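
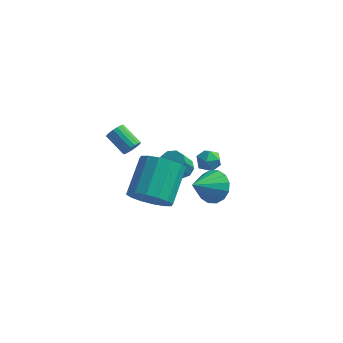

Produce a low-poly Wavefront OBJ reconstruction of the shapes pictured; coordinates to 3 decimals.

v -0.006 -2.813 2.092
v 0.185 -3.001 2.515
v -0.804 -2.575 3.15
v -0.994 -2.387 2.728
v 0.27 -2.795 2.509
v -0.719 -2.369 3.145
v 0.3 -2.593 2.421
v -0.688 -2.167 3.057
v 0.27 -2.434 2.268
v -0.719 -2.009 2.903
v 0.185 -2.351 2.08
v -0.804 -1.925 2.715
v 0.063 -2.359 1.894
v -0.926 -1.933 2.53
v -0.074 -2.457 1.748
v -1.062 -2.031 2.384
v -0.196 -2.625 1.67
v -1.185 -2.199 2.305
v -0.281 -2.831 1.675
v -1.27 -2.405 2.311
v -0.312 -3.033 1.763
v -1.3 -2.607 2.399
v -0.281 -3.191 1.917
v -1.27 -2.766 2.552
v -0.196 -3.275 2.105
v -1.185 -2.849 2.74
v -0.074 -3.267 2.29
v -1.063 -2.841 2.926
v 0.062 -3.169 2.436
v -0.926 -2.743 3.072
v 3.059 0.222 0.229
v 3.282 -0.114 -0.31
v 2.238 -0.486 0.33
v 2.461 -0.822 -0.209
v 2.815 -0.831 0.364
v 3.322 -0.393 0.301
v 2.198 -0.207 -0.281
v 2.705 0.231 -0.344
v 2.75 -0.379 -0.625
v 3.131 -0.765 -0.226
v 2.389 0.165 0.246
v 2.77 -0.221 0.645
v 0.471 2.348 -3.337
v 0.907 2.71 -3.02
v 0.826 1.675 -1.725
v 0.389 1.312 -2.043
v 0.496 2.854 -2.931
v 0.415 1.819 -1.636
v 0.073 2.761 -3.032
v -0.008 1.726 -1.737
v -0.164 2.475 -3.276
v -0.245 1.439 -1.981
v -0.104 2.129 -3.549
v -0.185 1.094 -2.254
v 0.225 1.885 -3.723
v 0.143 0.85 -2.428
v 0.669 1.858 -3.716
v 0.587 0.823 -2.421
v 1.02 2.06 -3.533
v 0.938 1.025 -2.238
v 1.114 2.396 -3.258
v 1.032 1.361 -1.963
v 3.287 -1.152 -1.036
v 3.671 -1.788 -1.597
v 2.673 -2.328 -0.124
v 4.004 -1.701 -1.26
v 4.145 -1.467 -0.864
v 4.057 -1.149 -0.514
v 3.762 -0.832 -0.303
v 3.34 -0.6 -0.289
v 2.904 -0.517 -0.476
v 2.571 -0.604 -0.812
v 2.429 -0.837 -1.208
v 2.518 -1.155 -1.559
v 2.813 -1.473 -1.769
v 3.234 -1.704 -1.783
v 1.34 -4.216 0.021
v 1.813 -3.653 -0.784
v 1.813 -1.941 0.415
v 1.34 -2.504 1.219
v 1.259 -3.593 -0.87
v 1.259 -1.881 0.329
v 0.726 -3.699 -0.717
v 0.726 -1.987 0.482
v 0.358 -3.945 -0.367
v 0.358 -2.233 0.832
v 0.253 -4.263 0.087
v 0.253 -2.551 1.286
v 0.439 -4.568 0.523
v 0.439 -2.856 1.722
v 0.867 -4.779 0.825
v 0.867 -3.067 2.024
v 1.421 -4.839 0.911
v 1.421 -3.127 2.11
v 1.954 -4.733 0.758
v 1.954 -3.021 1.957
v 2.322 -4.487 0.408
v 2.322 -2.775 1.607
v 2.427 -4.169 -0.046
v 2.427 -2.457 1.153
v 2.241 -3.864 -0.482
v 2.241 -2.152 0.717
f 2 1 5
f 2 5 3
f 3 5 6
f 3 6 4
f 5 1 7
f 5 7 6
f 6 7 8
f 6 8 4
f 7 1 9
f 7 9 8
f 8 9 10
f 8 10 4
f 9 1 11
f 9 11 10
f 10 11 12
f 10 12 4
f 11 1 13
f 11 13 12
f 12 13 14
f 12 14 4
f 13 1 15
f 13 15 14
f 14 15 16
f 14 16 4
f 15 1 17
f 15 17 16
f 16 17 18
f 16 18 4
f 17 1 19
f 17 19 18
f 18 19 20
f 18 20 4
f 19 1 21
f 19 21 20
f 20 21 22
f 20 22 4
f 21 1 23
f 21 23 22
f 22 23 24
f 22 24 4
f 23 1 25
f 23 25 24
f 24 25 26
f 24 26 4
f 25 1 27
f 25 27 26
f 26 27 28
f 26 28 4
f 27 1 29
f 27 29 28
f 28 29 30
f 28 30 4
f 29 1 2
f 29 2 30
f 30 2 3
f 30 3 4
f 31 42 36
f 31 36 32
f 31 32 38
f 31 38 41
f 31 41 42
f 32 36 40
f 36 42 35
f 42 41 33
f 41 38 37
f 38 32 39
f 34 40 35
f 34 35 33
f 34 33 37
f 34 37 39
f 34 39 40
f 35 40 36
f 33 35 42
f 37 33 41
f 39 37 38
f 40 39 32
f 44 43 47
f 44 47 45
f 45 47 48
f 45 48 46
f 47 43 49
f 47 49 48
f 48 49 50
f 48 50 46
f 49 43 51
f 49 51 50
f 50 51 52
f 50 52 46
f 51 43 53
f 51 53 52
f 52 53 54
f 52 54 46
f 53 43 55
f 53 55 54
f 54 55 56
f 54 56 46
f 55 43 57
f 55 57 56
f 56 57 58
f 56 58 46
f 57 43 59
f 57 59 58
f 58 59 60
f 58 60 46
f 59 43 61
f 59 61 60
f 60 61 62
f 60 62 46
f 61 43 44
f 61 44 62
f 62 44 45
f 62 45 46
f 64 63 66
f 64 66 65
f 66 63 67
f 66 67 65
f 67 63 68
f 67 68 65
f 68 63 69
f 68 69 65
f 69 63 70
f 69 70 65
f 70 63 71
f 70 71 65
f 71 63 72
f 71 72 65
f 72 63 73
f 72 73 65
f 73 63 74
f 73 74 65
f 74 63 75
f 74 75 65
f 75 63 76
f 75 76 65
f 76 63 64
f 76 64 65
f 78 77 81
f 78 81 79
f 79 81 82
f 79 82 80
f 81 77 83
f 81 83 82
f 82 83 84
f 82 84 80
f 83 77 85
f 83 85 84
f 84 85 86
f 84 86 80
f 85 77 87
f 85 87 86
f 86 87 88
f 86 88 80
f 87 77 89
f 87 89 88
f 88 89 90
f 88 90 80
f 89 77 91
f 89 91 90
f 90 91 92
f 90 92 80
f 91 77 93
f 91 93 92
f 92 93 94
f 92 94 80
f 93 77 95
f 93 95 94
f 94 95 96
f 94 96 80
f 95 77 97
f 95 97 96
f 96 97 98
f 96 98 80
f 97 77 99
f 97 99 98
f 98 99 100
f 98 100 80
f 99 77 101
f 99 101 100
f 100 101 102
f 100 102 80
f 101 77 78
f 101 78 102
f 102 78 79
f 102 79 80



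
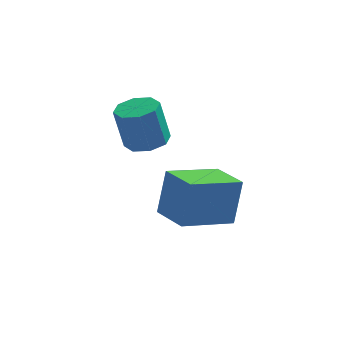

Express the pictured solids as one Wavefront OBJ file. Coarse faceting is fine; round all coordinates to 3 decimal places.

v 1.56 -2.501 0.314
v 1.763 -2.025 1.583
v 0.886 -1.575 0.075
v 1.089 -1.099 1.343
v 2.871 -1.681 -0.203
v 3.074 -1.205 1.065
v 2.197 -0.755 -0.443
v 2.4 -0.279 0.826
v 0.455 1.151 0.774
v 1.077 1.289 0.902
v 0.787 1.408 2.175
v 0.165 1.269 2.046
v 0.808 1.696 0.803
v 0.518 1.814 2.075
v 0.332 1.783 0.687
v 0.043 1.902 1.959
v -0.072 1.5 0.622
v -0.361 1.619 1.894
v -0.167 1.012 0.645
v -0.457 1.131 1.918
v 0.102 0.606 0.745
v -0.188 0.724 2.017
v 0.577 0.518 0.861
v 0.288 0.637 2.133
v 0.981 0.801 0.926
v 0.692 0.92 2.198
f 2 4 1
f 5 2 1
f 1 4 3
f 3 5 1
f 2 8 4
f 6 2 5
f 6 8 2
f 4 8 3
f 7 5 3
f 3 8 7
f 7 6 5
f 8 6 7
f 10 9 13
f 10 13 11
f 11 13 14
f 11 14 12
f 13 9 15
f 13 15 14
f 14 15 16
f 14 16 12
f 15 9 17
f 15 17 16
f 16 17 18
f 16 18 12
f 17 9 19
f 17 19 18
f 18 19 20
f 18 20 12
f 19 9 21
f 19 21 20
f 20 21 22
f 20 22 12
f 21 9 23
f 21 23 22
f 22 23 24
f 22 24 12
f 23 9 25
f 23 25 24
f 24 25 26
f 24 26 12
f 25 9 10
f 25 10 26
f 26 10 11
f 26 11 12



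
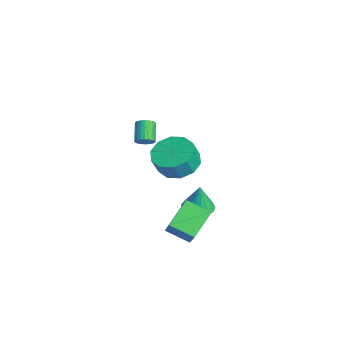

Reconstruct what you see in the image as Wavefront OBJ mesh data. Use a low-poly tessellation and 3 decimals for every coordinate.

v 2.963 -0.578 3.394
v 3.979 -0.188 3.335
v 4.194 -0.593 4.346
v 3.177 -0.982 4.406
v 3.589 0.288 3.608
v 3.804 -0.116 4.619
v 2.96 0.434 3.8
v 3.175 0.029 4.811
v 2.332 0.193 3.837
v 2.547 -0.211 4.848
v 1.945 -0.342 3.705
v 2.159 -0.746 4.716
v 1.946 -0.967 3.454
v 2.161 -1.372 4.465
v 2.336 -1.444 3.181
v 2.551 -1.848 4.192
v 2.965 -1.589 2.989
v 3.18 -1.994 4
v 3.593 -1.349 2.952
v 3.808 -1.753 3.963
v 3.981 -0.814 3.084
v 4.195 -1.218 4.095
v 3.932 -0.336 -1.777
v 3.179 -1.346 -1.239
v 3.035 0.792 -0.912
v 2.282 -0.219 -0.375
v 5.038 -0.461 -0.465
v 4.285 -1.472 0.072
v 4.141 0.666 0.399
v 3.388 -0.344 0.937
v -1.803 -0.879 1.561
v -1.507 -0.975 1.978
v -2.422 -0.677 2.696
v -2.717 -0.581 2.279
v -1.468 -0.778 1.946
v -2.383 -0.481 2.664
v -1.48 -0.597 1.856
v -2.395 -0.3 2.573
v -1.541 -0.458 1.721
v -2.456 -0.161 2.438
v -1.642 -0.384 1.561
v -2.557 -0.087 2.279
v -1.767 -0.385 1.402
v -2.682 -0.088 2.119
v -1.898 -0.461 1.267
v -2.813 -0.164 1.984
v -2.014 -0.601 1.176
v -2.929 -0.303 1.894
v -2.098 -0.783 1.144
v -3.013 -0.485 1.862
v -2.137 -0.979 1.176
v -3.052 -0.682 1.894
v -2.125 -1.16 1.267
v -3.04 -0.863 1.984
v -2.064 -1.299 1.402
v -2.979 -1.002 2.119
v -1.963 -1.373 1.561
v -2.878 -1.076 2.279
v -1.838 -1.372 1.721
v -2.753 -1.075 2.438
v -1.707 -1.296 1.856
v -2.622 -0.999 2.573
v -1.591 -1.157 1.946
v -2.506 -0.859 2.664
v 1.239 0.929 -1.528
v 2.025 1.22 -1.582
v 1.321 0.991 0.008
v 1.799 1.552 -1.583
v 1.445 1.742 -1.572
v 1.044 1.746 -1.551
v 0.687 1.562 -1.524
v 0.457 1.234 -1.499
v 0.406 0.836 -1.48
v 0.545 0.459 -1.472
v 0.844 0.19 -1.478
v 1.233 0.09 -1.494
v 1.624 0.183 -1.519
v 1.926 0.446 -1.546
v 2.071 0.821 -1.568
f 2 1 5
f 2 5 3
f 3 5 6
f 3 6 4
f 5 1 7
f 5 7 6
f 6 7 8
f 6 8 4
f 7 1 9
f 7 9 8
f 8 9 10
f 8 10 4
f 9 1 11
f 9 11 10
f 10 11 12
f 10 12 4
f 11 1 13
f 11 13 12
f 12 13 14
f 12 14 4
f 13 1 15
f 13 15 14
f 14 15 16
f 14 16 4
f 15 1 17
f 15 17 16
f 16 17 18
f 16 18 4
f 17 1 19
f 17 19 18
f 18 19 20
f 18 20 4
f 19 1 21
f 19 21 20
f 20 21 22
f 20 22 4
f 21 1 2
f 21 2 22
f 22 2 3
f 22 3 4
f 24 26 23
f 27 24 23
f 23 26 25
f 25 27 23
f 24 30 26
f 28 24 27
f 28 30 24
f 26 30 25
f 29 27 25
f 25 30 29
f 29 28 27
f 30 28 29
f 32 31 35
f 32 35 33
f 33 35 36
f 33 36 34
f 35 31 37
f 35 37 36
f 36 37 38
f 36 38 34
f 37 31 39
f 37 39 38
f 38 39 40
f 38 40 34
f 39 31 41
f 39 41 40
f 40 41 42
f 40 42 34
f 41 31 43
f 41 43 42
f 42 43 44
f 42 44 34
f 43 31 45
f 43 45 44
f 44 45 46
f 44 46 34
f 45 31 47
f 45 47 46
f 46 47 48
f 46 48 34
f 47 31 49
f 47 49 48
f 48 49 50
f 48 50 34
f 49 31 51
f 49 51 50
f 50 51 52
f 50 52 34
f 51 31 53
f 51 53 52
f 52 53 54
f 52 54 34
f 53 31 55
f 53 55 54
f 54 55 56
f 54 56 34
f 55 31 57
f 55 57 56
f 56 57 58
f 56 58 34
f 57 31 59
f 57 59 58
f 58 59 60
f 58 60 34
f 59 31 61
f 59 61 60
f 60 61 62
f 60 62 34
f 61 31 63
f 61 63 62
f 62 63 64
f 62 64 34
f 63 31 32
f 63 32 64
f 64 32 33
f 64 33 34
f 66 65 68
f 66 68 67
f 68 65 69
f 68 69 67
f 69 65 70
f 69 70 67
f 70 65 71
f 70 71 67
f 71 65 72
f 71 72 67
f 72 65 73
f 72 73 67
f 73 65 74
f 73 74 67
f 74 65 75
f 74 75 67
f 75 65 76
f 75 76 67
f 76 65 77
f 76 77 67
f 77 65 78
f 77 78 67
f 78 65 79
f 78 79 67
f 79 65 66
f 79 66 67



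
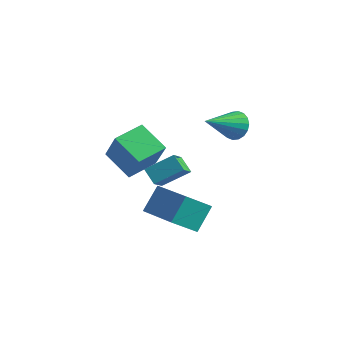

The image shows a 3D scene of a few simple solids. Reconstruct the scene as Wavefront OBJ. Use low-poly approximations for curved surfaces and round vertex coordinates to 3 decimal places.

v 0.777 1.04 -3.42
v 0.234 0.044 -2.501
v 0.81 1.959 -2.404
v 0.267 0.962 -1.486
v 2.633 0.458 -2.954
v 2.09 -0.539 -2.036
v 2.666 1.376 -1.939
v 2.123 0.38 -1.02
v -0.496 1.716 -2.117
v -1.159 1.916 -1.59
v -0.829 2.673 -2.899
v -1.492 2.873 -2.372
v 0.352 2.607 -1.388
v -0.311 2.807 -0.861
v 0.019 3.564 -2.17
v -0.644 3.764 -1.643
v 2.99 2.453 2.379
v 3.603 2.167 2.163
v 2.59 0.947 3.241
v 3.681 2.302 2.438
v 3.623 2.468 2.7
v 3.439 2.631 2.899
v 3.167 2.758 2.995
v 2.859 2.825 2.969
v 2.577 2.818 2.827
v 2.377 2.739 2.595
v 2.298 2.603 2.321
v 2.357 2.437 2.058
v 2.54 2.275 1.859
v 2.813 2.147 1.763
v 3.121 2.08 1.789
v 3.403 2.087 1.932
v 0.54 -1.206 0.329
v -0.738 -1.063 1.081
v 0.806 0.144 0.525
v -0.472 0.287 1.277
v 1.332 -1.567 1.743
v 0.054 -1.424 2.495
v 1.598 -0.217 1.939
v 0.32 -0.074 2.691
f 2 4 1
f 5 2 1
f 1 4 3
f 3 5 1
f 2 8 4
f 6 2 5
f 6 8 2
f 4 8 3
f 7 5 3
f 3 8 7
f 7 6 5
f 8 6 7
f 10 12 9
f 13 10 9
f 9 12 11
f 11 13 9
f 10 16 12
f 14 10 13
f 14 16 10
f 12 16 11
f 15 13 11
f 11 16 15
f 15 14 13
f 16 14 15
f 18 17 20
f 18 20 19
f 20 17 21
f 20 21 19
f 21 17 22
f 21 22 19
f 22 17 23
f 22 23 19
f 23 17 24
f 23 24 19
f 24 17 25
f 24 25 19
f 25 17 26
f 25 26 19
f 26 17 27
f 26 27 19
f 27 17 28
f 27 28 19
f 28 17 29
f 28 29 19
f 29 17 30
f 29 30 19
f 30 17 31
f 30 31 19
f 31 17 32
f 31 32 19
f 32 17 18
f 32 18 19
f 34 36 33
f 37 34 33
f 33 36 35
f 35 37 33
f 34 40 36
f 38 34 37
f 38 40 34
f 36 40 35
f 39 37 35
f 35 40 39
f 39 38 37
f 40 38 39



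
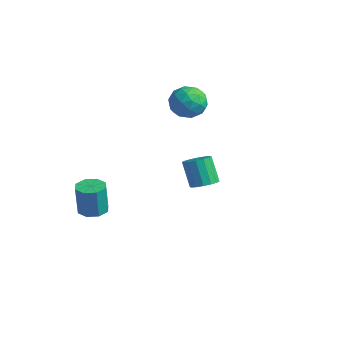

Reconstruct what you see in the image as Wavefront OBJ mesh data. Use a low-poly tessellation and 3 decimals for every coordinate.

v -2.375 -3.586 -3.828
v -1.65 -3.163 -3.794
v -1.661 -3.29 -1.959
v -2.385 -3.714 -1.992
v -2.163 -2.775 -3.77
v -2.173 -2.903 -1.935
v -2.8 -2.863 -3.78
v -2.81 -2.991 -1.944
v -3.188 -3.374 -3.818
v -3.198 -3.502 -1.982
v -3.099 -4.01 -3.861
v -3.11 -4.137 -2.026
v -2.587 -4.397 -3.885
v -2.597 -4.525 -2.05
v -1.95 -4.309 -3.876
v -1.96 -4.437 -2.04
v -1.562 -3.798 -3.838
v -1.572 -3.926 -2.002
v 3.829 -1.201 0.293
v 4.452 -0.929 0.612
v 3.693 -0.827 2.005
v 3.071 -1.099 1.687
v 4.259 -0.617 0.484
v 3.5 -0.515 1.878
v 3.952 -0.462 0.306
v 3.193 -0.359 1.699
v 3.612 -0.504 0.123
v 2.853 -0.401 1.517
v 3.33 -0.733 -0.013
v 2.571 -0.631 1.38
v 3.182 -1.088 -0.068
v 2.423 -0.985 1.326
v 3.207 -1.473 -0.025
v 2.448 -1.371 1.368
v 3.4 -1.785 0.102
v 2.641 -1.683 1.496
v 3.707 -1.941 0.281
v 2.948 -1.838 1.674
v 4.047 -1.899 0.463
v 3.288 -1.796 1.857
v 4.329 -1.669 0.6
v 3.57 -1.567 1.993
v 4.477 -1.315 0.654
v 3.718 -1.212 2.048
v -2.433 3.658 2.489
v -1.862 3.449 1.542
v -3.778 2.571 1.918
v -3.207 2.362 0.971
v -2.831 1.964 1.954
v -2 2.635 2.307
v -3.64 3.385 1.153
v -2.809 4.056 1.506
v -2.608 3.281 0.717
v -2.108 2.402 1.211
v -3.532 3.618 2.249
v -3.032 2.739 2.743
v -2.03 3.649 2.066
v -3.61 2.371 1.394
v -3.389 2.137 1.972
v -3.054 2.014 1.415
v -2.111 3.17 2.515
v -1.775 3.048 1.959
v -2.345 2.175 2.201
v -3.865 2.972 1.501
v -3.529 2.85 0.945
v -2.586 4.006 2.045
v -2.251 3.883 1.488
v -3.295 3.845 1.259
v -2.132 3.427 1.024
v -2.923 2.788 0.688
v -3.177 3.389 0.795
v -2.689 3.784 1.003
v -1.839 2.911 1.315
v -2.629 2.272 0.979
v -2.408 2.038 1.557
v -1.92 2.432 1.764
v -2.277 2.812 0.83
v -3.011 3.748 2.481
v -3.801 3.109 2.145
v -3.72 3.588 1.696
v -3.232 3.982 1.903
v -2.717 3.232 2.772
v -3.508 2.593 2.436
v -2.951 2.236 2.457
v -2.463 2.631 2.665
v -3.363 3.208 2.63
f 2 1 5
f 2 5 3
f 3 5 6
f 3 6 4
f 5 1 7
f 5 7 6
f 6 7 8
f 6 8 4
f 7 1 9
f 7 9 8
f 8 9 10
f 8 10 4
f 9 1 11
f 9 11 10
f 10 11 12
f 10 12 4
f 11 1 13
f 11 13 12
f 12 13 14
f 12 14 4
f 13 1 15
f 13 15 14
f 14 15 16
f 14 16 4
f 15 1 17
f 15 17 16
f 16 17 18
f 16 18 4
f 17 1 2
f 17 2 18
f 18 2 3
f 18 3 4
f 20 19 23
f 20 23 21
f 21 23 24
f 21 24 22
f 23 19 25
f 23 25 24
f 24 25 26
f 24 26 22
f 25 19 27
f 25 27 26
f 26 27 28
f 26 28 22
f 27 19 29
f 27 29 28
f 28 29 30
f 28 30 22
f 29 19 31
f 29 31 30
f 30 31 32
f 30 32 22
f 31 19 33
f 31 33 32
f 32 33 34
f 32 34 22
f 33 19 35
f 33 35 34
f 34 35 36
f 34 36 22
f 35 19 37
f 35 37 36
f 36 37 38
f 36 38 22
f 37 19 39
f 37 39 38
f 38 39 40
f 38 40 22
f 39 19 41
f 39 41 40
f 40 41 42
f 40 42 22
f 41 19 43
f 41 43 42
f 42 43 44
f 42 44 22
f 43 19 20
f 43 20 44
f 44 20 21
f 44 21 22
f 45 82 61
f 82 56 85
f 61 85 50
f 82 85 61
f 45 61 57
f 61 50 62
f 57 62 46
f 61 62 57
f 45 57 66
f 57 46 67
f 66 67 52
f 57 67 66
f 45 66 78
f 66 52 81
f 78 81 55
f 66 81 78
f 45 78 82
f 78 55 86
f 82 86 56
f 78 86 82
f 46 62 73
f 62 50 76
f 73 76 54
f 62 76 73
f 50 85 63
f 85 56 84
f 63 84 49
f 85 84 63
f 56 86 83
f 86 55 79
f 83 79 47
f 86 79 83
f 55 81 80
f 81 52 68
f 80 68 51
f 81 68 80
f 52 67 72
f 67 46 69
f 72 69 53
f 67 69 72
f 48 74 60
f 74 54 75
f 60 75 49
f 74 75 60
f 48 60 58
f 60 49 59
f 58 59 47
f 60 59 58
f 48 58 65
f 58 47 64
f 65 64 51
f 58 64 65
f 48 65 70
f 65 51 71
f 70 71 53
f 65 71 70
f 48 70 74
f 70 53 77
f 74 77 54
f 70 77 74
f 49 75 63
f 75 54 76
f 63 76 50
f 75 76 63
f 47 59 83
f 59 49 84
f 83 84 56
f 59 84 83
f 51 64 80
f 64 47 79
f 80 79 55
f 64 79 80
f 53 71 72
f 71 51 68
f 72 68 52
f 71 68 72
f 54 77 73
f 77 53 69
f 73 69 46
f 77 69 73



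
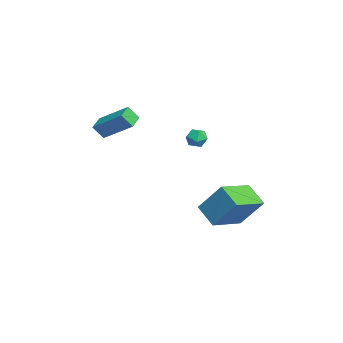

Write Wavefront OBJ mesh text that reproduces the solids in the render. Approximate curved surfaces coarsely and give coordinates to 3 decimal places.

v 3.106 2.065 -2.659
v 3.747 3.241 -0.951
v 1.626 3.6 -3.161
v 2.267 4.775 -1.453
v 4.153 2.785 -3.547
v 4.794 3.96 -1.839
v 2.673 4.319 -4.049
v 3.314 5.495 -2.341
v -4.108 -2.461 0.46
v -4.09 -3.072 1.277
v -3.182 -0.871 1.629
v -3.164 -1.482 2.445
v -3.076 -2.838 0.155
v -3.058 -3.449 0.971
v -2.15 -1.248 1.323
v -2.132 -1.859 2.14
v -2.181 2.49 -0.26
v -1.792 2.217 0.26
v -3.128 2.283 0.34
v -2.739 2.01 0.86
v -2.712 2.701 0.727
v -2.127 2.829 0.356
v -2.793 1.671 0.244
v -2.208 1.799 -0.127
v -2.17 1.71 0.571
v -2.12 2.347 0.869
v -2.8 2.153 -0.269
v -2.75 2.79 0.029
f 2 4 1
f 5 2 1
f 1 4 3
f 3 5 1
f 2 8 4
f 6 2 5
f 6 8 2
f 4 8 3
f 7 5 3
f 3 8 7
f 7 6 5
f 8 6 7
f 10 12 9
f 13 10 9
f 9 12 11
f 11 13 9
f 10 16 12
f 14 10 13
f 14 16 10
f 12 16 11
f 15 13 11
f 11 16 15
f 15 14 13
f 16 14 15
f 17 28 22
f 17 22 18
f 17 18 24
f 17 24 27
f 17 27 28
f 18 22 26
f 22 28 21
f 28 27 19
f 27 24 23
f 24 18 25
f 20 26 21
f 20 21 19
f 20 19 23
f 20 23 25
f 20 25 26
f 21 26 22
f 19 21 28
f 23 19 27
f 25 23 24
f 26 25 18



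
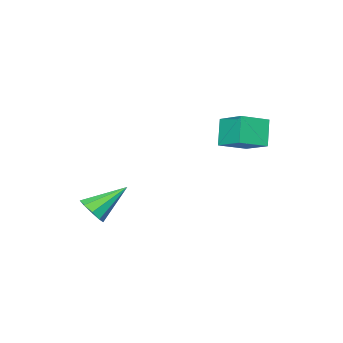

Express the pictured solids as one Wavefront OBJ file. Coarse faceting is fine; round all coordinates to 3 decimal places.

v 2.25 -4.144 -3.218
v 2.676 -3.634 -2.94
v 0.87 -3.576 -2.142
v 2.441 -3.459 -3.335
v 2.116 -3.604 -3.675
v 1.854 -4.001 -3.802
v 1.777 -4.465 -3.655
v 1.922 -4.779 -3.304
v 2.221 -4.795 -2.912
v 2.533 -4.506 -2.664
v 2.713 -4.048 -2.675
v -2.663 -1.999 1.052
v -2.52 -0.685 1.718
v -3.875 -1.631 0.586
v -3.732 -0.317 1.252
v -2.088 -1.503 -0.052
v -1.945 -0.189 0.614
v -3.3 -1.135 -0.518
v -3.157 0.179 0.148
f 2 1 4
f 2 4 3
f 4 1 5
f 4 5 3
f 5 1 6
f 5 6 3
f 6 1 7
f 6 7 3
f 7 1 8
f 7 8 3
f 8 1 9
f 8 9 3
f 9 1 10
f 9 10 3
f 10 1 11
f 10 11 3
f 11 1 2
f 11 2 3
f 13 15 12
f 16 13 12
f 12 15 14
f 14 16 12
f 13 19 15
f 17 13 16
f 17 19 13
f 15 19 14
f 18 16 14
f 14 19 18
f 18 17 16
f 19 17 18



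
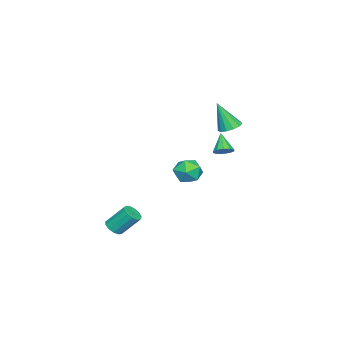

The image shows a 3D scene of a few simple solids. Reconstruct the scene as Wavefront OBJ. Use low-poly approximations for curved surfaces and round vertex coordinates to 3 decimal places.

v -2.687 0.751 0.186
v -2.284 0.919 0.568
v -3.393 0.289 1.134
v -2.516 1.189 0.526
v -2.814 1.291 0.354
v -3.063 1.188 0.118
v -3.168 0.917 -0.092
v -3.089 0.583 -0.196
v -2.857 0.313 -0.155
v -2.56 0.211 0.017
v -2.311 0.315 0.253
v -2.205 0.585 0.464
v -3.904 0.598 1.448
v -3.372 1.019 1.577
v -3.756 -0.098 3.112
v -3.692 1.211 1.686
v -4.079 1.208 1.719
v -4.411 1.012 1.666
v -4.581 0.685 1.544
v -4.537 0.33 1.391
v -4.291 0.06 1.257
v -3.922 -0.039 1.183
v -3.548 0.065 1.193
v -3.286 0.338 1.284
v -3.22 0.693 1.427
v 3.441 -2.622 -3.196
v 3.965 -2.403 -3.254
v 3.702 -1.479 -2.142
v 3.179 -1.698 -2.084
v 3.772 -2.229 -3.444
v 3.509 -1.306 -2.331
v 3.475 -2.18 -3.555
v 3.212 -1.256 -2.442
v 3.167 -2.271 -3.552
v 2.904 -1.347 -2.439
v 2.946 -2.474 -3.436
v 2.683 -1.55 -2.324
v 2.883 -2.723 -3.244
v 2.62 -1.799 -2.132
v 2.996 -2.94 -3.037
v 2.734 -2.017 -1.924
v 3.252 -3.057 -2.88
v 2.989 -2.133 -1.768
v 3.567 -3.035 -2.824
v 3.304 -2.111 -1.711
v 3.843 -2.882 -2.886
v 3.58 -1.958 -1.773
v 3.991 -2.646 -3.046
v 3.728 -1.723 -1.934
v -2.626 -0.545 -1.184
v -1.888 -1.025 -1.39
v -3.452 -1.495 -1.93
v -2.714 -1.975 -2.136
v -3.015 -1.952 -1.284
v -2.504 -1.365 -0.823
v -2.836 -1.155 -2.497
v -2.325 -0.568 -2.036
v -2.017 -1.402 -2.202
v -2.129 -1.895 -1.452
v -3.211 -0.625 -1.868
v -3.323 -1.118 -1.118
f 2 1 4
f 2 4 3
f 4 1 5
f 4 5 3
f 5 1 6
f 5 6 3
f 6 1 7
f 6 7 3
f 7 1 8
f 7 8 3
f 8 1 9
f 8 9 3
f 9 1 10
f 9 10 3
f 10 1 11
f 10 11 3
f 11 1 12
f 11 12 3
f 12 1 2
f 12 2 3
f 14 13 16
f 14 16 15
f 16 13 17
f 16 17 15
f 17 13 18
f 17 18 15
f 18 13 19
f 18 19 15
f 19 13 20
f 19 20 15
f 20 13 21
f 20 21 15
f 21 13 22
f 21 22 15
f 22 13 23
f 22 23 15
f 23 13 24
f 23 24 15
f 24 13 25
f 24 25 15
f 25 13 14
f 25 14 15
f 27 26 30
f 27 30 28
f 28 30 31
f 28 31 29
f 30 26 32
f 30 32 31
f 31 32 33
f 31 33 29
f 32 26 34
f 32 34 33
f 33 34 35
f 33 35 29
f 34 26 36
f 34 36 35
f 35 36 37
f 35 37 29
f 36 26 38
f 36 38 37
f 37 38 39
f 37 39 29
f 38 26 40
f 38 40 39
f 39 40 41
f 39 41 29
f 40 26 42
f 40 42 41
f 41 42 43
f 41 43 29
f 42 26 44
f 42 44 43
f 43 44 45
f 43 45 29
f 44 26 46
f 44 46 45
f 45 46 47
f 45 47 29
f 46 26 48
f 46 48 47
f 47 48 49
f 47 49 29
f 48 26 27
f 48 27 49
f 49 27 28
f 49 28 29
f 50 61 55
f 50 55 51
f 50 51 57
f 50 57 60
f 50 60 61
f 51 55 59
f 55 61 54
f 61 60 52
f 60 57 56
f 57 51 58
f 53 59 54
f 53 54 52
f 53 52 56
f 53 56 58
f 53 58 59
f 54 59 55
f 52 54 61
f 56 52 60
f 58 56 57
f 59 58 51



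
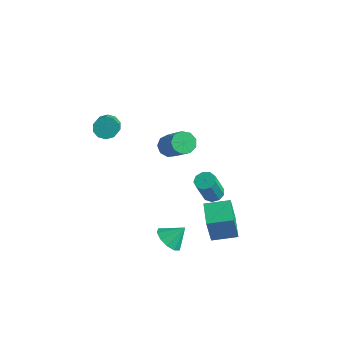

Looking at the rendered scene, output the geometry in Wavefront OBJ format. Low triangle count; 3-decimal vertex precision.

v 1.629 -2.245 -2.908
v 2.38 -2.224 -3.366
v 2.131 -1.535 -2.052
v 2.071 -1.808 -3.53
v 1.593 -1.558 -3.457
v 1.129 -1.571 -3.173
v 0.856 -1.842 -2.789
v 0.878 -2.266 -2.449
v 1.187 -2.683 -2.285
v 1.665 -2.932 -2.359
v 2.129 -2.919 -2.642
v 2.402 -2.648 -3.027
v -4.153 -0.876 2.284
v -3.724 -0.335 2.49
v -3.118 -1.064 3.142
v -3.547 -1.604 2.936
v -4.063 -0.359 2.778
v -3.457 -1.088 3.429
v -4.436 -0.581 2.877
v -3.83 -1.309 3.529
v -4.701 -0.915 2.75
v -4.095 -1.643 3.401
v -4.756 -1.234 2.445
v -4.151 -1.962 3.096
v -4.582 -1.416 2.078
v -3.976 -2.145 2.73
v -4.243 -1.392 1.791
v -3.637 -2.121 2.442
v -3.87 -1.171 1.691
v -3.264 -1.899 2.343
v -3.605 -0.837 1.819
v -2.999 -1.565 2.47
v -3.549 -0.518 2.124
v -2.944 -1.246 2.775
v -0.155 -0.247 2.601
v 0.135 -0.727 2.165
v 1.584 -1.213 3.663
v 1.295 -0.733 4.099
v 0.347 -0.295 2.101
v 1.796 -0.781 3.598
v 0.324 0.16 2.27
v 1.773 -0.326 3.768
v 0.077 0.424 2.595
v 1.526 -0.062 4.092
v -0.278 0.374 2.922
v 1.171 -0.112 4.42
v -0.575 0.034 3.099
v 0.874 -0.452 4.597
v -0.676 -0.438 3.044
v 0.773 -0.924 4.541
v -0.533 -0.821 2.781
v 0.917 -1.307 4.278
v -0.212 -0.935 2.434
v 1.237 -1.421 3.932
v 0 3.07 -3.713
v 0.302 3.587 -3.487
v 0.342 2.827 -1.801
v 0.04 2.31 -2.027
v -0.131 3.64 -3.453
v -0.091 2.88 -1.767
v -0.503 3.426 -3.54
v -0.463 2.666 -1.854
v -0.639 3.046 -3.709
v -0.6 2.285 -2.023
v -0.477 2.677 -3.879
v -0.437 1.916 -2.193
v -0.091 2.492 -3.972
v -0.051 1.731 -2.286
v 0.338 2.578 -3.943
v 0.377 1.817 -2.257
v 0.608 2.894 -3.807
v 0.648 2.133 -2.121
v 0.594 3.292 -3.627
v 0.634 2.532 -1.941
v 3.135 -0.583 -3.189
v 3.207 -1.072 -1.323
v 2.042 0.399 -2.889
v 2.114 -0.09 -1.023
v 4.126 0.45 -2.957
v 4.198 -0.039 -1.091
v 3.033 1.432 -2.657
v 3.105 0.943 -0.791
f 2 1 4
f 2 4 3
f 4 1 5
f 4 5 3
f 5 1 6
f 5 6 3
f 6 1 7
f 6 7 3
f 7 1 8
f 7 8 3
f 8 1 9
f 8 9 3
f 9 1 10
f 9 10 3
f 10 1 11
f 10 11 3
f 11 1 12
f 11 12 3
f 12 1 2
f 12 2 3
f 14 13 17
f 14 17 15
f 15 17 18
f 15 18 16
f 17 13 19
f 17 19 18
f 18 19 20
f 18 20 16
f 19 13 21
f 19 21 20
f 20 21 22
f 20 22 16
f 21 13 23
f 21 23 22
f 22 23 24
f 22 24 16
f 23 13 25
f 23 25 24
f 24 25 26
f 24 26 16
f 25 13 27
f 25 27 26
f 26 27 28
f 26 28 16
f 27 13 29
f 27 29 28
f 28 29 30
f 28 30 16
f 29 13 31
f 29 31 30
f 30 31 32
f 30 32 16
f 31 13 33
f 31 33 32
f 32 33 34
f 32 34 16
f 33 13 14
f 33 14 34
f 34 14 15
f 34 15 16
f 36 35 39
f 36 39 37
f 37 39 40
f 37 40 38
f 39 35 41
f 39 41 40
f 40 41 42
f 40 42 38
f 41 35 43
f 41 43 42
f 42 43 44
f 42 44 38
f 43 35 45
f 43 45 44
f 44 45 46
f 44 46 38
f 45 35 47
f 45 47 46
f 46 47 48
f 46 48 38
f 47 35 49
f 47 49 48
f 48 49 50
f 48 50 38
f 49 35 51
f 49 51 50
f 50 51 52
f 50 52 38
f 51 35 53
f 51 53 52
f 52 53 54
f 52 54 38
f 53 35 36
f 53 36 54
f 54 36 37
f 54 37 38
f 56 55 59
f 56 59 57
f 57 59 60
f 57 60 58
f 59 55 61
f 59 61 60
f 60 61 62
f 60 62 58
f 61 55 63
f 61 63 62
f 62 63 64
f 62 64 58
f 63 55 65
f 63 65 64
f 64 65 66
f 64 66 58
f 65 55 67
f 65 67 66
f 66 67 68
f 66 68 58
f 67 55 69
f 67 69 68
f 68 69 70
f 68 70 58
f 69 55 71
f 69 71 70
f 70 71 72
f 70 72 58
f 71 55 73
f 71 73 72
f 72 73 74
f 72 74 58
f 73 55 56
f 73 56 74
f 74 56 57
f 74 57 58
f 76 78 75
f 79 76 75
f 75 78 77
f 77 79 75
f 76 82 78
f 80 76 79
f 80 82 76
f 78 82 77
f 81 79 77
f 77 82 81
f 81 80 79
f 82 80 81



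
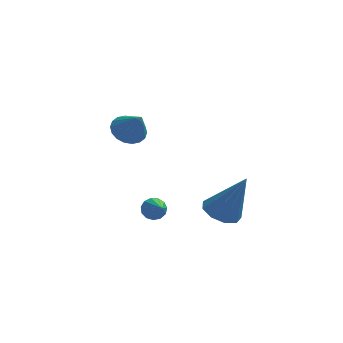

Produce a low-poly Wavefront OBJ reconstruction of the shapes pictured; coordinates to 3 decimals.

v -0.364 -1.837 -0.138
v 0.189 -2.352 -0.454
v 0.544 -2.023 1.758
v 0.375 -1.825 -0.491
v 0.215 -1.302 -0.363
v -0.216 -1.03 -0.129
v -0.717 -1.135 0.1
v -1.053 -1.569 0.219
v -1.067 -2.127 0.171
v -0.752 -2.55 -0.022
v -0.256 -2.639 -0.268
v -2.899 -1.127 -0.494
v -2.518 -0.839 -0.29
v -2.561 -1.993 0.094
v -2.748 -0.808 -0.112
v -3.027 -0.879 -0.055
v -3.265 -1.028 -0.138
v -3.387 -1.209 -0.333
v -3.355 -1.364 -0.58
v -3.177 -1.443 -0.799
v -2.912 -1.422 -0.922
v -2.643 -1.308 -0.908
v -2.455 -1.136 -0.763
v -2.408 -0.961 -0.533
v -4.014 3.108 1.435
v -3.571 3.727 1.604
v -3.466 2.412 2.545
v -3.861 3.788 1.785
v -4.181 3.713 1.897
v -4.468 3.519 1.917
v -4.665 3.244 1.842
v -4.734 2.941 1.686
v -4.659 2.672 1.48
v -4.457 2.488 1.265
v -4.167 2.428 1.084
v -3.847 2.502 0.973
v -3.56 2.696 0.953
v -3.362 2.972 1.028
v -3.294 3.274 1.184
v -3.369 3.544 1.39
f 2 1 4
f 2 4 3
f 4 1 5
f 4 5 3
f 5 1 6
f 5 6 3
f 6 1 7
f 6 7 3
f 7 1 8
f 7 8 3
f 8 1 9
f 8 9 3
f 9 1 10
f 9 10 3
f 10 1 11
f 10 11 3
f 11 1 2
f 11 2 3
f 13 12 15
f 13 15 14
f 15 12 16
f 15 16 14
f 16 12 17
f 16 17 14
f 17 12 18
f 17 18 14
f 18 12 19
f 18 19 14
f 19 12 20
f 19 20 14
f 20 12 21
f 20 21 14
f 21 12 22
f 21 22 14
f 22 12 23
f 22 23 14
f 23 12 24
f 23 24 14
f 24 12 13
f 24 13 14
f 26 25 28
f 26 28 27
f 28 25 29
f 28 29 27
f 29 25 30
f 29 30 27
f 30 25 31
f 30 31 27
f 31 25 32
f 31 32 27
f 32 25 33
f 32 33 27
f 33 25 34
f 33 34 27
f 34 25 35
f 34 35 27
f 35 25 36
f 35 36 27
f 36 25 37
f 36 37 27
f 37 25 38
f 37 38 27
f 38 25 39
f 38 39 27
f 39 25 40
f 39 40 27
f 40 25 26
f 40 26 27



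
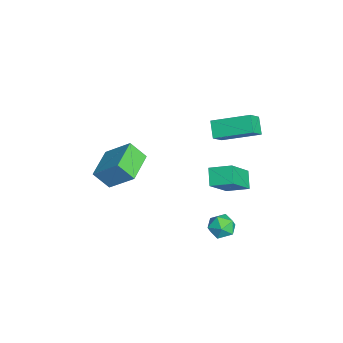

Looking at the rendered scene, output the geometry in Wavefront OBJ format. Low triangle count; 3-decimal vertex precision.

v -0.893 -4.582 2.57
v -0.287 -3.45 3.714
v -0.684 -3.843 1.728
v -0.078 -2.711 2.872
v 0.658 -5.229 2.388
v 1.264 -4.097 3.532
v 0.867 -4.49 1.546
v 1.473 -3.358 2.69
v -3.384 1.371 -3.197
v -4.233 1.383 -2.562
v -3.056 2.48 -2.778
v -3.904 2.492 -2.144
v -2.216 0.428 -1.616
v -3.064 0.44 -0.982
v -1.887 1.537 -1.198
v -2.736 1.549 -0.563
v 0.315 1.437 -2.286
v 0.663 1.27 -1.622
v 0.417 0.25 -2.638
v 0.765 0.083 -1.974
v 0.02 0.27 -1.981
v -0.043 1.003 -1.763
v 1.123 0.517 -2.497
v 1.06 1.25 -2.279
v 1.162 0.701 -1.753
v 0.481 0.548 -1.434
v 0.599 0.972 -2.826
v -0.082 0.819 -2.507
v -2.221 0.842 3.254
v -1.568 0.364 3.999
v -1.741 2.658 3.998
v -1.088 2.18 4.743
v -1.452 0.9 2.617
v -0.799 0.422 3.362
v -0.972 2.716 3.361
v -0.319 2.238 4.106
f 2 4 1
f 5 2 1
f 1 4 3
f 3 5 1
f 2 8 4
f 6 2 5
f 6 8 2
f 4 8 3
f 7 5 3
f 3 8 7
f 7 6 5
f 8 6 7
f 10 12 9
f 13 10 9
f 9 12 11
f 11 13 9
f 10 16 12
f 14 10 13
f 14 16 10
f 12 16 11
f 15 13 11
f 11 16 15
f 15 14 13
f 16 14 15
f 17 28 22
f 17 22 18
f 17 18 24
f 17 24 27
f 17 27 28
f 18 22 26
f 22 28 21
f 28 27 19
f 27 24 23
f 24 18 25
f 20 26 21
f 20 21 19
f 20 19 23
f 20 23 25
f 20 25 26
f 21 26 22
f 19 21 28
f 23 19 27
f 25 23 24
f 26 25 18
f 30 32 29
f 33 30 29
f 29 32 31
f 31 33 29
f 30 36 32
f 34 30 33
f 34 36 30
f 32 36 31
f 35 33 31
f 31 36 35
f 35 34 33
f 36 34 35



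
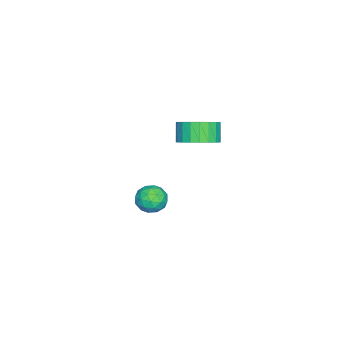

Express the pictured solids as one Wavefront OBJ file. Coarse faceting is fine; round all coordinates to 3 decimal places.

v 2.914 2.007 2.291
v 3.748 1.503 2.732
v 3.101 1.27 3.69
v 2.266 1.773 3.249
v 3.807 1.921 2.873
v 3.16 1.687 3.832
v 3.711 2.353 2.914
v 3.064 2.12 3.873
v 3.478 2.726 2.847
v 2.83 2.493 3.805
v 3.147 2.974 2.684
v 2.499 2.741 3.642
v 2.775 3.055 2.453
v 2.128 2.822 3.411
v 2.428 2.955 2.193
v 1.78 2.722 3.152
v 2.164 2.691 1.951
v 1.517 2.457 2.909
v 2.03 2.308 1.767
v 1.383 2.075 2.726
v 2.049 1.873 1.674
v 1.402 1.64 2.633
v 2.218 1.462 1.688
v 1.57 1.228 2.646
v 2.506 1.144 1.806
v 1.859 0.911 2.764
v 2.866 0.976 2.007
v 2.218 0.743 2.966
v 3.233 0.986 2.258
v 2.586 0.753 3.216
v 3.545 1.172 2.514
v 2.898 0.939 3.473
v 1.97 -0.065 -2.978
v 2.671 -0.373 -3.439
v 1.189 -1.207 -3.401
v 1.89 -1.515 -3.862
v 1.91 -1.51 -2.969
v 2.393 -0.805 -2.707
v 1.467 -0.775 -4.133
v 1.95 -0.07 -3.871
v 2.36 -0.812 -4.153
v 2.634 -1.266 -3.433
v 1.226 -0.314 -3.407
v 1.5 -0.768 -2.687
v 2.389 -0.119 -3.171
v 1.471 -1.461 -3.669
v 1.483 -1.458 -3.144
v 1.895 -1.639 -3.415
v 2.225 -0.373 -2.741
v 2.637 -0.554 -3.012
v 2.19 -1.222 -2.736
v 1.223 -1.026 -3.828
v 1.635 -1.207 -4.099
v 1.965 0.059 -3.425
v 2.377 -0.122 -3.696
v 1.67 -0.358 -4.104
v 2.618 -0.558 -3.862
v 2.16 -1.229 -4.111
v 1.911 -0.794 -4.27
v 2.194 -0.38 -4.116
v 2.779 -0.825 -3.439
v 2.32 -1.496 -3.688
v 2.332 -1.493 -3.163
v 2.616 -1.079 -3.009
v 2.597 -1.083 -3.858
v 1.54 -0.084 -3.152
v 1.081 -0.755 -3.401
v 1.244 -0.501 -3.831
v 1.528 -0.087 -3.677
v 1.7 -0.351 -2.729
v 1.242 -1.022 -2.978
v 1.666 -1.2 -2.724
v 1.949 -0.786 -2.57
v 1.263 -0.497 -2.982
f 2 1 5
f 2 5 3
f 3 5 6
f 3 6 4
f 5 1 7
f 5 7 6
f 6 7 8
f 6 8 4
f 7 1 9
f 7 9 8
f 8 9 10
f 8 10 4
f 9 1 11
f 9 11 10
f 10 11 12
f 10 12 4
f 11 1 13
f 11 13 12
f 12 13 14
f 12 14 4
f 13 1 15
f 13 15 14
f 14 15 16
f 14 16 4
f 15 1 17
f 15 17 16
f 16 17 18
f 16 18 4
f 17 1 19
f 17 19 18
f 18 19 20
f 18 20 4
f 19 1 21
f 19 21 20
f 20 21 22
f 20 22 4
f 21 1 23
f 21 23 22
f 22 23 24
f 22 24 4
f 23 1 25
f 23 25 24
f 24 25 26
f 24 26 4
f 25 1 27
f 25 27 26
f 26 27 28
f 26 28 4
f 27 1 29
f 27 29 28
f 28 29 30
f 28 30 4
f 29 1 31
f 29 31 30
f 30 31 32
f 30 32 4
f 31 1 2
f 31 2 32
f 32 2 3
f 32 3 4
f 33 70 49
f 70 44 73
f 49 73 38
f 70 73 49
f 33 49 45
f 49 38 50
f 45 50 34
f 49 50 45
f 33 45 54
f 45 34 55
f 54 55 40
f 45 55 54
f 33 54 66
f 54 40 69
f 66 69 43
f 54 69 66
f 33 66 70
f 66 43 74
f 70 74 44
f 66 74 70
f 34 50 61
f 50 38 64
f 61 64 42
f 50 64 61
f 38 73 51
f 73 44 72
f 51 72 37
f 73 72 51
f 44 74 71
f 74 43 67
f 71 67 35
f 74 67 71
f 43 69 68
f 69 40 56
f 68 56 39
f 69 56 68
f 40 55 60
f 55 34 57
f 60 57 41
f 55 57 60
f 36 62 48
f 62 42 63
f 48 63 37
f 62 63 48
f 36 48 46
f 48 37 47
f 46 47 35
f 48 47 46
f 36 46 53
f 46 35 52
f 53 52 39
f 46 52 53
f 36 53 58
f 53 39 59
f 58 59 41
f 53 59 58
f 36 58 62
f 58 41 65
f 62 65 42
f 58 65 62
f 37 63 51
f 63 42 64
f 51 64 38
f 63 64 51
f 35 47 71
f 47 37 72
f 71 72 44
f 47 72 71
f 39 52 68
f 52 35 67
f 68 67 43
f 52 67 68
f 41 59 60
f 59 39 56
f 60 56 40
f 59 56 60
f 42 65 61
f 65 41 57
f 61 57 34
f 65 57 61



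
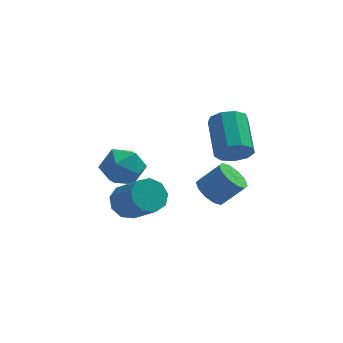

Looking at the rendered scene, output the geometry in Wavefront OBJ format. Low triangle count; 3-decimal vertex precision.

v -3.563 2.89 -3.817
v -2.567 2.764 -4.49
v -3.193 1.176 -2.95
v -2.197 1.05 -3.623
v -2.243 1.9 -2.765
v -2.471 2.96 -3.301
v -3.289 0.98 -4.139
v -3.517 2.04 -4.675
v -2.397 1.584 -4.69
v -1.751 2.152 -3.841
v -4.009 1.788 -3.599
v -3.363 2.356 -2.75
v -2.676 -2.63 -2.915
v -1.863 -2.24 -3.142
v -0.931 -3.439 -1.872
v -1.744 -3.83 -1.645
v -2.126 -1.927 -2.654
v -1.194 -3.127 -1.384
v -2.646 -1.944 -2.288
v -1.714 -3.143 -1.018
v -3.18 -2.281 -2.216
v -2.248 -3.481 -0.946
v -3.478 -2.782 -2.47
v -2.546 -3.982 -1.2
v -3.401 -3.212 -2.933
v -2.469 -4.412 -1.663
v -2.985 -3.37 -3.387
v -2.053 -4.569 -2.117
v -2.424 -3.181 -3.62
v -1.492 -4.381 -2.351
v -1.981 -2.735 -3.524
v -1.049 -3.934 -2.254
v 2.113 -0.968 -0.942
v 2.731 -0.595 -1.528
v 2.546 1.321 -0.504
v 1.927 0.948 0.082
v 2.142 -0.527 -1.761
v 1.957 1.388 -0.737
v 1.54 -0.666 -1.61
v 1.355 1.25 -0.586
v 1.206 -0.946 -1.147
v 1.021 0.97 -0.123
v 1.296 -1.236 -0.588
v 1.111 0.68 0.436
v 1.768 -1.401 -0.194
v 1.583 0.515 0.829
v 2.401 -1.363 -0.151
v 2.216 0.553 0.873
v 2.9 -1.14 -0.478
v 2.715 0.776 0.546
v 3.03 -0.837 -1.022
v 2.845 1.079 0.002
v 1.018 -1.302 -3.308
v 1.646 -1.41 -3.915
v 2.69 -1.386 -2.839
v 2.062 -1.278 -2.232
v 1.566 -0.876 -3.849
v 2.61 -0.852 -2.773
v 1.276 -0.505 -3.577
v 2.321 -0.481 -2.5
v 0.888 -0.438 -3.202
v 1.932 -0.414 -2.125
v 0.549 -0.702 -2.867
v 1.594 -0.677 -1.791
v 0.39 -1.194 -2.701
v 1.434 -1.17 -1.625
v 0.47 -1.728 -2.767
v 1.514 -1.704 -1.691
v 0.759 -2.099 -3.04
v 1.804 -2.075 -1.963
v 1.148 -2.166 -3.415
v 2.192 -2.142 -2.338
v 1.486 -1.903 -3.749
v 2.531 -1.878 -2.673
f 1 12 6
f 1 6 2
f 1 2 8
f 1 8 11
f 1 11 12
f 2 6 10
f 6 12 5
f 12 11 3
f 11 8 7
f 8 2 9
f 4 10 5
f 4 5 3
f 4 3 7
f 4 7 9
f 4 9 10
f 5 10 6
f 3 5 12
f 7 3 11
f 9 7 8
f 10 9 2
f 14 13 17
f 14 17 15
f 15 17 18
f 15 18 16
f 17 13 19
f 17 19 18
f 18 19 20
f 18 20 16
f 19 13 21
f 19 21 20
f 20 21 22
f 20 22 16
f 21 13 23
f 21 23 22
f 22 23 24
f 22 24 16
f 23 13 25
f 23 25 24
f 24 25 26
f 24 26 16
f 25 13 27
f 25 27 26
f 26 27 28
f 26 28 16
f 27 13 29
f 27 29 28
f 28 29 30
f 28 30 16
f 29 13 31
f 29 31 30
f 30 31 32
f 30 32 16
f 31 13 14
f 31 14 32
f 32 14 15
f 32 15 16
f 34 33 37
f 34 37 35
f 35 37 38
f 35 38 36
f 37 33 39
f 37 39 38
f 38 39 40
f 38 40 36
f 39 33 41
f 39 41 40
f 40 41 42
f 40 42 36
f 41 33 43
f 41 43 42
f 42 43 44
f 42 44 36
f 43 33 45
f 43 45 44
f 44 45 46
f 44 46 36
f 45 33 47
f 45 47 46
f 46 47 48
f 46 48 36
f 47 33 49
f 47 49 48
f 48 49 50
f 48 50 36
f 49 33 51
f 49 51 50
f 50 51 52
f 50 52 36
f 51 33 34
f 51 34 52
f 52 34 35
f 52 35 36
f 54 53 57
f 54 57 55
f 55 57 58
f 55 58 56
f 57 53 59
f 57 59 58
f 58 59 60
f 58 60 56
f 59 53 61
f 59 61 60
f 60 61 62
f 60 62 56
f 61 53 63
f 61 63 62
f 62 63 64
f 62 64 56
f 63 53 65
f 63 65 64
f 64 65 66
f 64 66 56
f 65 53 67
f 65 67 66
f 66 67 68
f 66 68 56
f 67 53 69
f 67 69 68
f 68 69 70
f 68 70 56
f 69 53 71
f 69 71 70
f 70 71 72
f 70 72 56
f 71 53 73
f 71 73 72
f 72 73 74
f 72 74 56
f 73 53 54
f 73 54 74
f 74 54 55
f 74 55 56



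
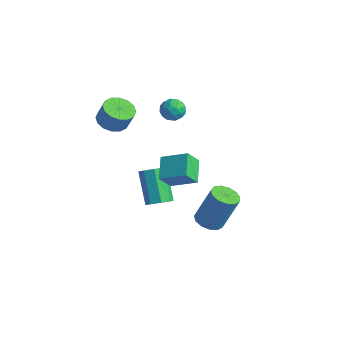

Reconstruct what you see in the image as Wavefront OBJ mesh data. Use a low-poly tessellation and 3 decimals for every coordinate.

v -2.607 -3.408 2.997
v -1.814 -3.536 2.69
v -1.379 -3.4 3.756
v -2.173 -3.272 4.063
v -1.88 -3.097 2.66
v -1.445 -2.96 3.727
v -2.14 -2.741 2.721
v -1.705 -2.604 3.787
v -2.526 -2.564 2.855
v -2.091 -2.427 3.922
v -2.933 -2.613 3.028
v -2.498 -2.476 4.094
v -3.254 -2.875 3.192
v -2.819 -2.739 4.258
v -3.401 -3.28 3.304
v -2.966 -3.144 4.37
v -3.335 -3.72 3.333
v -2.9 -3.583 4.4
v -3.075 -4.076 3.273
v -2.64 -3.939 4.339
v -2.689 -4.253 3.138
v -2.254 -4.116 4.205
v -2.282 -4.204 2.966
v -1.847 -4.067 4.032
v -1.961 -3.941 2.802
v -1.526 -3.805 3.868
v -1.127 -1.623 -3.44
v -0.646 -1.895 -2.963
v -1.893 -1.33 -1.383
v -2.373 -1.057 -1.86
v -0.55 -1.357 -3.079
v -1.796 -0.792 -1.5
v -0.792 -0.975 -3.407
v -2.038 -0.41 -1.828
v -1.23 -0.972 -3.754
v -2.476 -0.406 -2.174
v -1.607 -1.35 -3.917
v -2.854 -0.785 -2.337
v -1.704 -1.888 -3.8
v -2.95 -1.323 -2.221
v -1.462 -2.27 -3.472
v -2.708 -1.705 -1.893
v -1.024 -2.274 -3.126
v -2.27 -1.708 -1.546
v 2.936 -1.845 -2.081
v 3.549 -2.327 -2.096
v 4.077 -1.718 -0.114
v 3.464 -1.235 -0.099
v 3.691 -1.942 -2.252
v 4.219 -1.332 -0.27
v 3.593 -1.526 -2.354
v 4.121 -0.916 -0.372
v 3.287 -1.211 -2.37
v 3.815 -0.601 -0.387
v 2.869 -1.097 -2.293
v 3.397 -0.488 -0.311
v 2.473 -1.221 -2.15
v 3.001 -0.611 -0.167
v 2.223 -1.543 -1.984
v 2.751 -0.933 -0.002
v 2.2 -1.961 -1.849
v 2.728 -1.351 0.133
v 2.411 -2.342 -1.788
v 2.939 -1.732 0.194
v 2.788 -2.565 -1.82
v 3.316 -1.955 0.162
v 3.212 -2.56 -1.935
v 3.74 -1.95 0.047
v 2.826 -4.885 2.634
v 1.961 -4.062 3.284
v 2.833 -4.18 1.751
v 1.968 -3.357 2.401
v 3.952 -4.163 3.219
v 3.087 -3.34 3.869
v 3.959 -3.458 2.336
v 3.094 -2.635 2.986
v -3.374 1.413 1.058
v -2.649 1.365 1.177
v -3.551 0.455 1.743
v -2.826 0.407 1.862
v -3.209 0.965 2.149
v -3.1 1.557 1.726
v -3.1 0.263 1.194
v -2.991 0.855 0.771
v -2.48 0.653 1.261
v -2.547 1.088 1.851
v -3.653 0.732 1.069
v -3.72 1.167 1.659
v -2.996 1.473 1.057
v -3.204 0.347 1.863
v -3.429 0.675 2.031
v -3.003 0.647 2.101
v -3.261 1.586 1.38
v -2.835 1.558 1.45
v -3.164 1.323 2.021
v -3.365 0.262 1.47
v -2.939 0.234 1.54
v -3.197 1.173 0.819
v -2.771 1.145 0.889
v -3.036 0.497 0.899
v -2.471 1.027 1.177
v -2.574 0.463 1.579
v -2.735 0.379 1.187
v -2.671 0.727 0.938
v -2.51 1.282 1.524
v -2.614 0.719 1.926
v -2.839 1.047 2.095
v -2.775 1.395 1.846
v -2.411 0.864 1.573
v -3.586 1.101 0.994
v -3.69 0.538 1.396
v -3.425 0.425 1.074
v -3.361 0.773 0.825
v -3.626 1.357 1.341
v -3.729 0.793 1.743
v -3.529 1.093 1.982
v -3.465 1.441 1.733
v -3.789 0.956 1.347
f 2 1 5
f 2 5 3
f 3 5 6
f 3 6 4
f 5 1 7
f 5 7 6
f 6 7 8
f 6 8 4
f 7 1 9
f 7 9 8
f 8 9 10
f 8 10 4
f 9 1 11
f 9 11 10
f 10 11 12
f 10 12 4
f 11 1 13
f 11 13 12
f 12 13 14
f 12 14 4
f 13 1 15
f 13 15 14
f 14 15 16
f 14 16 4
f 15 1 17
f 15 17 16
f 16 17 18
f 16 18 4
f 17 1 19
f 17 19 18
f 18 19 20
f 18 20 4
f 19 1 21
f 19 21 20
f 20 21 22
f 20 22 4
f 21 1 23
f 21 23 22
f 22 23 24
f 22 24 4
f 23 1 25
f 23 25 24
f 24 25 26
f 24 26 4
f 25 1 2
f 25 2 26
f 26 2 3
f 26 3 4
f 28 27 31
f 28 31 29
f 29 31 32
f 29 32 30
f 31 27 33
f 31 33 32
f 32 33 34
f 32 34 30
f 33 27 35
f 33 35 34
f 34 35 36
f 34 36 30
f 35 27 37
f 35 37 36
f 36 37 38
f 36 38 30
f 37 27 39
f 37 39 38
f 38 39 40
f 38 40 30
f 39 27 41
f 39 41 40
f 40 41 42
f 40 42 30
f 41 27 43
f 41 43 42
f 42 43 44
f 42 44 30
f 43 27 28
f 43 28 44
f 44 28 29
f 44 29 30
f 46 45 49
f 46 49 47
f 47 49 50
f 47 50 48
f 49 45 51
f 49 51 50
f 50 51 52
f 50 52 48
f 51 45 53
f 51 53 52
f 52 53 54
f 52 54 48
f 53 45 55
f 53 55 54
f 54 55 56
f 54 56 48
f 55 45 57
f 55 57 56
f 56 57 58
f 56 58 48
f 57 45 59
f 57 59 58
f 58 59 60
f 58 60 48
f 59 45 61
f 59 61 60
f 60 61 62
f 60 62 48
f 61 45 63
f 61 63 62
f 62 63 64
f 62 64 48
f 63 45 65
f 63 65 64
f 64 65 66
f 64 66 48
f 65 45 67
f 65 67 66
f 66 67 68
f 66 68 48
f 67 45 46
f 67 46 68
f 68 46 47
f 68 47 48
f 70 72 69
f 73 70 69
f 69 72 71
f 71 73 69
f 70 76 72
f 74 70 73
f 74 76 70
f 72 76 71
f 75 73 71
f 71 76 75
f 75 74 73
f 76 74 75
f 77 114 93
f 114 88 117
f 93 117 82
f 114 117 93
f 77 93 89
f 93 82 94
f 89 94 78
f 93 94 89
f 77 89 98
f 89 78 99
f 98 99 84
f 89 99 98
f 77 98 110
f 98 84 113
f 110 113 87
f 98 113 110
f 77 110 114
f 110 87 118
f 114 118 88
f 110 118 114
f 78 94 105
f 94 82 108
f 105 108 86
f 94 108 105
f 82 117 95
f 117 88 116
f 95 116 81
f 117 116 95
f 88 118 115
f 118 87 111
f 115 111 79
f 118 111 115
f 87 113 112
f 113 84 100
f 112 100 83
f 113 100 112
f 84 99 104
f 99 78 101
f 104 101 85
f 99 101 104
f 80 106 92
f 106 86 107
f 92 107 81
f 106 107 92
f 80 92 90
f 92 81 91
f 90 91 79
f 92 91 90
f 80 90 97
f 90 79 96
f 97 96 83
f 90 96 97
f 80 97 102
f 97 83 103
f 102 103 85
f 97 103 102
f 80 102 106
f 102 85 109
f 106 109 86
f 102 109 106
f 81 107 95
f 107 86 108
f 95 108 82
f 107 108 95
f 79 91 115
f 91 81 116
f 115 116 88
f 91 116 115
f 83 96 112
f 96 79 111
f 112 111 87
f 96 111 112
f 85 103 104
f 103 83 100
f 104 100 84
f 103 100 104
f 86 109 105
f 109 85 101
f 105 101 78
f 109 101 105



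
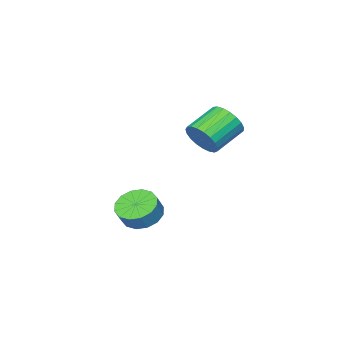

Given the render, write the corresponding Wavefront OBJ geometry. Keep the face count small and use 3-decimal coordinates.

v 0.574 -2.734 -2.923
v 1.391 -2.21 -3.441
v 1.884 -2.103 -2.554
v 1.066 -2.626 -2.037
v 1.026 -1.8 -3.288
v 1.519 -1.693 -2.402
v 0.541 -1.64 -3.037
v 1.034 -1.533 -2.151
v 0.064 -1.773 -2.756
v 0.557 -1.666 -1.87
v -0.276 -2.164 -2.52
v 0.216 -2.057 -1.633
v -0.389 -2.707 -2.391
v 0.104 -2.6 -1.505
v -0.244 -3.257 -2.406
v 0.249 -3.15 -1.519
v 0.121 -3.667 -2.558
v 0.614 -3.56 -1.672
v 0.606 -3.827 -2.809
v 1.099 -3.72 -1.923
v 1.083 -3.694 -3.09
v 1.576 -3.587 -2.204
v 1.424 -3.303 -3.327
v 1.916 -3.196 -2.44
v 1.536 -2.76 -3.455
v 2.029 -2.653 -2.569
v -0.793 -0.004 2.8
v -0.459 0.534 3.586
v -2.133 0.462 4.347
v -2.467 -0.076 3.56
v -0.591 0.835 3.325
v -2.265 0.762 4.085
v -0.758 0.991 2.972
v -2.432 0.918 3.733
v -0.931 0.975 2.59
v -2.605 0.902 3.351
v -1.08 0.789 2.244
v -2.754 0.717 3.004
v -1.18 0.467 1.994
v -2.854 0.394 2.755
v -1.212 0.063 1.883
v -2.886 -0.01 2.644
v -1.173 -0.352 1.931
v -2.846 -0.425 2.692
v -1.067 -0.707 2.129
v -2.741 -0.78 2.89
v -0.914 -0.941 2.443
v -2.588 -1.013 3.204
v -0.741 -1.012 2.819
v -2.414 -1.085 3.579
v -0.576 -0.909 3.191
v -2.25 -0.982 3.952
v -0.449 -0.649 3.496
v -2.123 -0.722 4.256
v -0.381 -0.278 3.68
v -2.055 -0.351 4.441
v -0.385 0.141 3.712
v -2.059 0.068 4.473
f 2 1 5
f 2 5 3
f 3 5 6
f 3 6 4
f 5 1 7
f 5 7 6
f 6 7 8
f 6 8 4
f 7 1 9
f 7 9 8
f 8 9 10
f 8 10 4
f 9 1 11
f 9 11 10
f 10 11 12
f 10 12 4
f 11 1 13
f 11 13 12
f 12 13 14
f 12 14 4
f 13 1 15
f 13 15 14
f 14 15 16
f 14 16 4
f 15 1 17
f 15 17 16
f 16 17 18
f 16 18 4
f 17 1 19
f 17 19 18
f 18 19 20
f 18 20 4
f 19 1 21
f 19 21 20
f 20 21 22
f 20 22 4
f 21 1 23
f 21 23 22
f 22 23 24
f 22 24 4
f 23 1 25
f 23 25 24
f 24 25 26
f 24 26 4
f 25 1 2
f 25 2 26
f 26 2 3
f 26 3 4
f 28 27 31
f 28 31 29
f 29 31 32
f 29 32 30
f 31 27 33
f 31 33 32
f 32 33 34
f 32 34 30
f 33 27 35
f 33 35 34
f 34 35 36
f 34 36 30
f 35 27 37
f 35 37 36
f 36 37 38
f 36 38 30
f 37 27 39
f 37 39 38
f 38 39 40
f 38 40 30
f 39 27 41
f 39 41 40
f 40 41 42
f 40 42 30
f 41 27 43
f 41 43 42
f 42 43 44
f 42 44 30
f 43 27 45
f 43 45 44
f 44 45 46
f 44 46 30
f 45 27 47
f 45 47 46
f 46 47 48
f 46 48 30
f 47 27 49
f 47 49 48
f 48 49 50
f 48 50 30
f 49 27 51
f 49 51 50
f 50 51 52
f 50 52 30
f 51 27 53
f 51 53 52
f 52 53 54
f 52 54 30
f 53 27 55
f 53 55 54
f 54 55 56
f 54 56 30
f 55 27 57
f 55 57 56
f 56 57 58
f 56 58 30
f 57 27 28
f 57 28 58
f 58 28 29
f 58 29 30



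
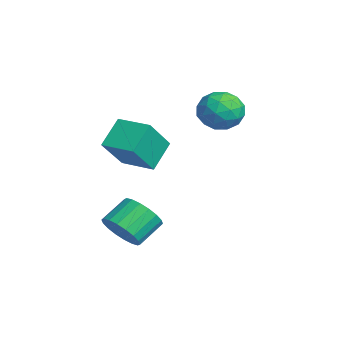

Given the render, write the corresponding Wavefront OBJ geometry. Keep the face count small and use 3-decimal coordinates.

v 1.126 -2.195 3.506
v 0.256 -1.302 4.617
v 0.174 -1.136 1.909
v -0.697 -0.243 3.02
v 2.357 -1.037 3.54
v 1.486 -0.144 4.651
v 1.404 0.022 1.943
v 0.534 0.915 3.054
v -2.934 4.767 4.131
v -1.893 4.268 4.411
v -3.147 3.512 2.689
v -2.106 3.013 2.969
v -3.037 2.896 3.699
v -2.905 3.671 4.59
v -2.135 4.109 2.51
v -2.003 4.884 3.401
v -1.399 3.861 3.409
v -1.956 3.112 4.144
v -3.084 4.668 2.956
v -3.641 3.919 3.691
v -2.394 4.627 4.397
v -2.646 3.153 2.703
v -3.192 3.084 3.132
v -2.58 2.79 3.296
v -2.989 4.277 4.502
v -2.377 3.983 4.667
v -3.05 3.177 4.249
v -2.663 3.797 2.433
v -2.051 3.503 2.598
v -2.46 4.99 3.804
v -1.848 4.696 3.968
v -1.99 4.603 2.851
v -1.492 4.095 3.973
v -1.618 3.358 3.126
v -1.635 4.001 2.856
v -1.558 4.457 3.38
v -1.82 3.654 4.405
v -1.945 2.917 3.558
v -2.492 2.848 3.987
v -2.415 3.304 4.51
v -1.53 3.415 3.816
v -3.095 4.863 3.542
v -3.22 4.126 2.695
v -2.625 4.476 2.59
v -2.548 4.932 3.113
v -3.422 4.422 3.974
v -3.548 3.685 3.127
v -3.482 3.323 3.72
v -3.405 3.779 4.244
v -3.51 4.365 3.284
v 2.53 -1.645 -1.137
v 3.168 -1.904 -0.319
v 2.549 -0.795 0.516
v 1.91 -0.535 -0.303
v 3.426 -1.582 -0.556
v 2.807 -0.472 0.278
v 3.506 -1.272 -0.909
v 2.887 -0.162 -0.074
v 3.393 -1.035 -1.306
v 2.774 0.074 -0.472
v 3.109 -0.92 -1.671
v 2.49 0.189 -0.836
v 2.71 -0.948 -1.929
v 2.091 0.161 -1.095
v 2.275 -1.114 -2.031
v 1.656 -0.005 -1.196
v 1.891 -1.385 -1.956
v 1.272 -0.276 -1.121
v 1.633 -1.708 -1.718
v 1.014 -0.598 -0.884
v 1.553 -2.018 -1.366
v 0.934 -0.908 -0.531
v 1.666 -2.254 -0.968
v 1.047 -1.145 -0.134
v 1.95 -2.369 -0.604
v 1.331 -1.26 0.231
v 2.349 -2.341 -0.345
v 1.73 -1.232 0.489
v 2.784 -2.175 -0.244
v 2.165 -1.066 0.591
f 2 4 1
f 5 2 1
f 1 4 3
f 3 5 1
f 2 8 4
f 6 2 5
f 6 8 2
f 4 8 3
f 7 5 3
f 3 8 7
f 7 6 5
f 8 6 7
f 9 46 25
f 46 20 49
f 25 49 14
f 46 49 25
f 9 25 21
f 25 14 26
f 21 26 10
f 25 26 21
f 9 21 30
f 21 10 31
f 30 31 16
f 21 31 30
f 9 30 42
f 30 16 45
f 42 45 19
f 30 45 42
f 9 42 46
f 42 19 50
f 46 50 20
f 42 50 46
f 10 26 37
f 26 14 40
f 37 40 18
f 26 40 37
f 14 49 27
f 49 20 48
f 27 48 13
f 49 48 27
f 20 50 47
f 50 19 43
f 47 43 11
f 50 43 47
f 19 45 44
f 45 16 32
f 44 32 15
f 45 32 44
f 16 31 36
f 31 10 33
f 36 33 17
f 31 33 36
f 12 38 24
f 38 18 39
f 24 39 13
f 38 39 24
f 12 24 22
f 24 13 23
f 22 23 11
f 24 23 22
f 12 22 29
f 22 11 28
f 29 28 15
f 22 28 29
f 12 29 34
f 29 15 35
f 34 35 17
f 29 35 34
f 12 34 38
f 34 17 41
f 38 41 18
f 34 41 38
f 13 39 27
f 39 18 40
f 27 40 14
f 39 40 27
f 11 23 47
f 23 13 48
f 47 48 20
f 23 48 47
f 15 28 44
f 28 11 43
f 44 43 19
f 28 43 44
f 17 35 36
f 35 15 32
f 36 32 16
f 35 32 36
f 18 41 37
f 41 17 33
f 37 33 10
f 41 33 37
f 52 51 55
f 52 55 53
f 53 55 56
f 53 56 54
f 55 51 57
f 55 57 56
f 56 57 58
f 56 58 54
f 57 51 59
f 57 59 58
f 58 59 60
f 58 60 54
f 59 51 61
f 59 61 60
f 60 61 62
f 60 62 54
f 61 51 63
f 61 63 62
f 62 63 64
f 62 64 54
f 63 51 65
f 63 65 64
f 64 65 66
f 64 66 54
f 65 51 67
f 65 67 66
f 66 67 68
f 66 68 54
f 67 51 69
f 67 69 68
f 68 69 70
f 68 70 54
f 69 51 71
f 69 71 70
f 70 71 72
f 70 72 54
f 71 51 73
f 71 73 72
f 72 73 74
f 72 74 54
f 73 51 75
f 73 75 74
f 74 75 76
f 74 76 54
f 75 51 77
f 75 77 76
f 76 77 78
f 76 78 54
f 77 51 79
f 77 79 78
f 78 79 80
f 78 80 54
f 79 51 52
f 79 52 80
f 80 52 53
f 80 53 54



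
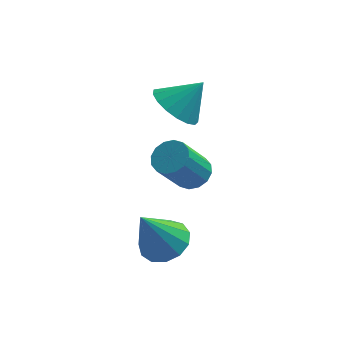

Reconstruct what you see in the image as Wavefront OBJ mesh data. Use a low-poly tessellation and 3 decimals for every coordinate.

v 1.763 3.263 -2.843
v 2.213 3.736 -2.38
v 1.407 2.929 -0.774
v 0.957 2.457 -1.237
v 1.865 3.951 -2.447
v 1.059 3.144 -0.84
v 1.49 3.981 -2.62
v 0.684 3.175 -1.013
v 1.188 3.819 -2.852
v 0.382 3.013 -1.246
v 1.04 3.509 -3.083
v 0.234 2.702 -1.476
v 1.086 3.132 -3.249
v 0.28 2.326 -1.642
v 1.313 2.791 -3.306
v 0.507 1.984 -1.7
v 1.661 2.576 -3.24
v 0.855 1.769 -1.633
v 2.036 2.545 -3.067
v 1.23 1.739 -1.46
v 2.338 2.707 -2.834
v 1.532 1.901 -1.228
v 2.486 3.018 -2.604
v 1.68 2.211 -0.997
v 2.44 3.394 -2.438
v 1.634 2.588 -0.831
v 1.109 3.224 1.035
v 1.568 3.985 0.388
v 2.111 3.596 2.185
v 1.185 4.247 0.637
v 0.785 4.273 0.978
v 0.458 4.06 1.332
v 0.281 3.655 1.617
v 0.293 3.151 1.77
v 0.493 2.664 1.754
v 0.833 2.305 1.573
v 1.237 2.157 1.269
v 1.611 2.253 0.912
v 1.87 2.572 0.583
v 1.955 3.04 0.357
v 1.846 3.55 0.287
v 0.999 -0.824 -3.175
v 1.611 -1.627 -3.168
v 0.201 -1.416 -1.245
v 1.899 -1.204 -2.919
v 1.901 -0.66 -2.752
v 1.616 -0.168 -2.719
v 1.136 0.115 -2.83
v 0.611 0.1 -3.052
v 0.21 -0.208 -3.312
v 0.059 -0.712 -3.529
v 0.207 -1.252 -3.633
v 0.605 -1.656 -3.592
v 1.129 -1.796 -3.419
f 2 1 5
f 2 5 3
f 3 5 6
f 3 6 4
f 5 1 7
f 5 7 6
f 6 7 8
f 6 8 4
f 7 1 9
f 7 9 8
f 8 9 10
f 8 10 4
f 9 1 11
f 9 11 10
f 10 11 12
f 10 12 4
f 11 1 13
f 11 13 12
f 12 13 14
f 12 14 4
f 13 1 15
f 13 15 14
f 14 15 16
f 14 16 4
f 15 1 17
f 15 17 16
f 16 17 18
f 16 18 4
f 17 1 19
f 17 19 18
f 18 19 20
f 18 20 4
f 19 1 21
f 19 21 20
f 20 21 22
f 20 22 4
f 21 1 23
f 21 23 22
f 22 23 24
f 22 24 4
f 23 1 25
f 23 25 24
f 24 25 26
f 24 26 4
f 25 1 2
f 25 2 26
f 26 2 3
f 26 3 4
f 28 27 30
f 28 30 29
f 30 27 31
f 30 31 29
f 31 27 32
f 31 32 29
f 32 27 33
f 32 33 29
f 33 27 34
f 33 34 29
f 34 27 35
f 34 35 29
f 35 27 36
f 35 36 29
f 36 27 37
f 36 37 29
f 37 27 38
f 37 38 29
f 38 27 39
f 38 39 29
f 39 27 40
f 39 40 29
f 40 27 41
f 40 41 29
f 41 27 28
f 41 28 29
f 43 42 45
f 43 45 44
f 45 42 46
f 45 46 44
f 46 42 47
f 46 47 44
f 47 42 48
f 47 48 44
f 48 42 49
f 48 49 44
f 49 42 50
f 49 50 44
f 50 42 51
f 50 51 44
f 51 42 52
f 51 52 44
f 52 42 53
f 52 53 44
f 53 42 54
f 53 54 44
f 54 42 43
f 54 43 44



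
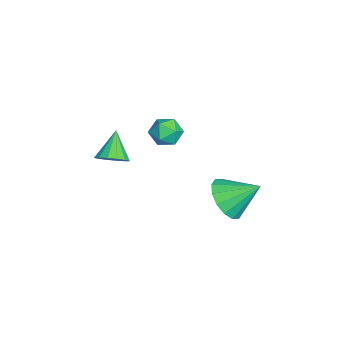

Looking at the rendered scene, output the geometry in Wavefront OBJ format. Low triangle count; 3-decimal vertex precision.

v -0.9 0.105 1.233
v -0.177 0.194 1.026
v -1.083 -0.634 0.274
v -0.36 -0.545 0.067
v -0.529 -0.931 0.696
v -0.416 -0.474 1.289
v -0.844 0.034 0.011
v -0.731 0.491 0.604
v -0.143 0.151 0.271
v 0.052 -0.446 0.694
v -1.312 0.006 0.606
v -1.117 -0.591 1.029
v 1.353 2.207 -1.814
v 1.903 2.675 -2.562
v 1.547 3.493 -0.866
v 1.392 2.819 -2.654
v 0.871 2.799 -2.52
v 0.479 2.62 -2.197
v 0.322 2.33 -1.772
v 0.44 2.007 -1.358
v 0.804 1.738 -1.066
v 1.314 1.594 -0.974
v 1.835 1.614 -1.108
v 2.227 1.793 -1.431
v 2.385 2.083 -1.856
v 2.266 2.406 -2.27
v -0.663 -2.38 -1.088
v -0.14 -2.516 -0.596
v -1.617 -2.24 -0.032
v -0.136 -2.141 -0.643
v -0.273 -1.83 -0.808
v -0.514 -1.666 -1.048
v -0.795 -1.694 -1.299
v -1.041 -1.906 -1.493
v -1.185 -2.244 -1.579
v -1.189 -2.619 -1.533
v -1.052 -2.93 -1.367
v -0.811 -3.094 -1.127
v -0.53 -3.066 -0.876
v -0.284 -2.854 -0.682
f 1 12 6
f 1 6 2
f 1 2 8
f 1 8 11
f 1 11 12
f 2 6 10
f 6 12 5
f 12 11 3
f 11 8 7
f 8 2 9
f 4 10 5
f 4 5 3
f 4 3 7
f 4 7 9
f 4 9 10
f 5 10 6
f 3 5 12
f 7 3 11
f 9 7 8
f 10 9 2
f 14 13 16
f 14 16 15
f 16 13 17
f 16 17 15
f 17 13 18
f 17 18 15
f 18 13 19
f 18 19 15
f 19 13 20
f 19 20 15
f 20 13 21
f 20 21 15
f 21 13 22
f 21 22 15
f 22 13 23
f 22 23 15
f 23 13 24
f 23 24 15
f 24 13 25
f 24 25 15
f 25 13 26
f 25 26 15
f 26 13 14
f 26 14 15
f 28 27 30
f 28 30 29
f 30 27 31
f 30 31 29
f 31 27 32
f 31 32 29
f 32 27 33
f 32 33 29
f 33 27 34
f 33 34 29
f 34 27 35
f 34 35 29
f 35 27 36
f 35 36 29
f 36 27 37
f 36 37 29
f 37 27 38
f 37 38 29
f 38 27 39
f 38 39 29
f 39 27 40
f 39 40 29
f 40 27 28
f 40 28 29



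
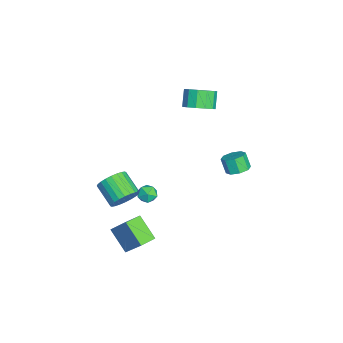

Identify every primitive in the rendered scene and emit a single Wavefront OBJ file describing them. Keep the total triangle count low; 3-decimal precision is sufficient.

v -3.499 3.702 -3.755
v -2.87 3.187 -3.645
v -3.313 2.863 -2.634
v -3.941 3.378 -2.745
v -2.756 3.759 -3.412
v -3.199 3.435 -2.401
v -3.077 4.297 -3.38
v -3.52 3.973 -2.369
v -3.645 4.487 -3.568
v -4.088 4.163 -2.557
v -4.127 4.217 -3.866
v -4.57 3.893 -2.855
v -4.241 3.645 -4.099
v -4.684 3.321 -3.088
v -3.92 3.107 -4.131
v -4.363 2.783 -3.12
v -3.352 2.917 -3.943
v -3.795 2.593 -2.932
v -3.572 1.168 2.41
v -2.798 0.982 3.08
v -3.635 1.106 4.08
v -4.408 1.292 3.41
v -2.81 1.562 2.998
v -3.647 1.686 3.998
v -3.063 2.017 2.729
v -3.9 2.141 3.73
v -3.478 2.202 2.359
v -4.315 2.327 3.36
v -3.923 2.059 2.005
v -4.759 2.184 3.006
v -4.256 1.633 1.78
v -5.092 1.758 2.78
v -4.372 1.059 1.754
v -5.208 1.184 2.755
v -4.234 0.52 1.937
v -5.07 0.644 2.937
v -3.885 0.186 2.27
v -4.722 0.311 3.27
v -3.437 0.164 2.647
v -4.274 0.289 3.647
v -3.032 0.461 2.949
v -3.869 0.585 3.949
v 3.001 -4.239 -3.343
v 3.823 -3.291 -1.837
v 2.234 -3.415 -3.442
v 3.057 -2.467 -1.937
v 4.103 -3.353 -4.503
v 4.926 -2.405 -2.998
v 3.337 -2.529 -4.603
v 4.159 -1.581 -3.097
v 2.149 -3.342 -1.2
v 2.821 -3.684 -0.543
v 1.603 -4.5 0.277
v 0.931 -4.158 -0.38
v 2.711 -3.35 -0.373
v 1.493 -4.166 0.447
v 2.516 -3.015 -0.33
v 1.298 -3.831 0.491
v 2.266 -2.73 -0.418
v 1.048 -3.546 0.402
v 1.997 -2.538 -0.626
v 0.779 -3.353 0.194
v 1.751 -2.468 -0.921
v 0.533 -3.284 -0.101
v 1.567 -2.531 -1.259
v 0.348 -3.347 -0.438
v 1.47 -2.718 -1.588
v 0.252 -3.534 -0.767
v 1.477 -3 -1.857
v 0.259 -3.816 -1.037
v 1.587 -3.334 -2.027
v 0.369 -4.15 -1.207
v 1.782 -3.669 -2.071
v 0.564 -4.485 -1.25
v 2.032 -3.954 -1.982
v 0.814 -4.77 -1.162
v 2.301 -4.147 -1.774
v 1.083 -4.962 -0.954
v 2.547 -4.216 -1.479
v 1.329 -5.032 -0.659
v 2.732 -4.153 -1.142
v 1.513 -4.969 -0.321
v 2.828 -3.966 -0.813
v 1.61 -4.782 0.008
v 3.03 -1.464 0.458
v 3.472 -1.664 -0.053
v 3.328 -2.376 1.073
v 3.77 -2.576 0.562
v 3.91 -2.001 0.944
v 3.726 -1.437 0.564
v 3.074 -2.603 0.456
v 2.89 -2.039 0.076
v 3.499 -2.368 -0.054
v 4.016 -1.996 0.247
v 2.784 -2.044 0.773
v 3.301 -1.672 1.074
f 2 1 5
f 2 5 3
f 3 5 6
f 3 6 4
f 5 1 7
f 5 7 6
f 6 7 8
f 6 8 4
f 7 1 9
f 7 9 8
f 8 9 10
f 8 10 4
f 9 1 11
f 9 11 10
f 10 11 12
f 10 12 4
f 11 1 13
f 11 13 12
f 12 13 14
f 12 14 4
f 13 1 15
f 13 15 14
f 14 15 16
f 14 16 4
f 15 1 17
f 15 17 16
f 16 17 18
f 16 18 4
f 17 1 2
f 17 2 18
f 18 2 3
f 18 3 4
f 20 19 23
f 20 23 21
f 21 23 24
f 21 24 22
f 23 19 25
f 23 25 24
f 24 25 26
f 24 26 22
f 25 19 27
f 25 27 26
f 26 27 28
f 26 28 22
f 27 19 29
f 27 29 28
f 28 29 30
f 28 30 22
f 29 19 31
f 29 31 30
f 30 31 32
f 30 32 22
f 31 19 33
f 31 33 32
f 32 33 34
f 32 34 22
f 33 19 35
f 33 35 34
f 34 35 36
f 34 36 22
f 35 19 37
f 35 37 36
f 36 37 38
f 36 38 22
f 37 19 39
f 37 39 38
f 38 39 40
f 38 40 22
f 39 19 41
f 39 41 40
f 40 41 42
f 40 42 22
f 41 19 20
f 41 20 42
f 42 20 21
f 42 21 22
f 44 46 43
f 47 44 43
f 43 46 45
f 45 47 43
f 44 50 46
f 48 44 47
f 48 50 44
f 46 50 45
f 49 47 45
f 45 50 49
f 49 48 47
f 50 48 49
f 52 51 55
f 52 55 53
f 53 55 56
f 53 56 54
f 55 51 57
f 55 57 56
f 56 57 58
f 56 58 54
f 57 51 59
f 57 59 58
f 58 59 60
f 58 60 54
f 59 51 61
f 59 61 60
f 60 61 62
f 60 62 54
f 61 51 63
f 61 63 62
f 62 63 64
f 62 64 54
f 63 51 65
f 63 65 64
f 64 65 66
f 64 66 54
f 65 51 67
f 65 67 66
f 66 67 68
f 66 68 54
f 67 51 69
f 67 69 68
f 68 69 70
f 68 70 54
f 69 51 71
f 69 71 70
f 70 71 72
f 70 72 54
f 71 51 73
f 71 73 72
f 72 73 74
f 72 74 54
f 73 51 75
f 73 75 74
f 74 75 76
f 74 76 54
f 75 51 77
f 75 77 76
f 76 77 78
f 76 78 54
f 77 51 79
f 77 79 78
f 78 79 80
f 78 80 54
f 79 51 81
f 79 81 80
f 80 81 82
f 80 82 54
f 81 51 83
f 81 83 82
f 82 83 84
f 82 84 54
f 83 51 52
f 83 52 84
f 84 52 53
f 84 53 54
f 85 96 90
f 85 90 86
f 85 86 92
f 85 92 95
f 85 95 96
f 86 90 94
f 90 96 89
f 96 95 87
f 95 92 91
f 92 86 93
f 88 94 89
f 88 89 87
f 88 87 91
f 88 91 93
f 88 93 94
f 89 94 90
f 87 89 96
f 91 87 95
f 93 91 92
f 94 93 86



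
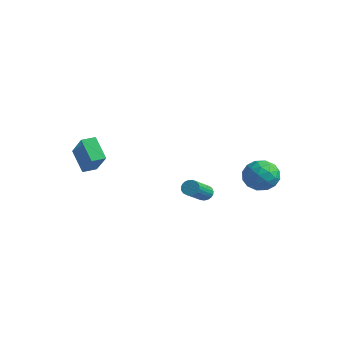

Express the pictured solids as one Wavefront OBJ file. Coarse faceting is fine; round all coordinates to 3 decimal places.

v 1.221 0.903 0.599
v 1.483 0.722 0.126
v 2.26 -0.825 1.148
v 1.999 -0.643 1.621
v 1.646 0.866 0.22
v 2.423 -0.68 1.242
v 1.735 1.017 0.38
v 2.512 -0.53 1.402
v 1.736 1.148 0.578
v 2.513 -0.399 1.599
v 1.648 1.236 0.779
v 2.425 -0.31 1.801
v 1.486 1.267 0.949
v 2.263 -0.279 1.971
v 1.278 1.236 1.059
v 2.055 -0.311 2.081
v 1.061 1.146 1.089
v 1.838 -0.401 2.111
v 0.871 1.015 1.035
v 1.648 -0.532 2.056
v 0.742 0.864 0.905
v 1.519 -0.682 1.926
v 0.696 0.721 0.722
v 1.473 -0.826 1.744
v 0.741 0.608 0.518
v 1.518 -0.938 1.54
v 0.868 0.547 0.328
v 1.646 -1 1.35
v 1.057 0.548 0.185
v 1.834 -0.999 1.207
v 1.275 0.61 0.114
v 2.052 -0.937 1.135
v 2.483 4.345 2.192
v 3.479 4.204 2.803
v 2.841 2.736 1.237
v 3.837 2.595 1.848
v 2.795 2.476 2.384
v 2.574 3.47 2.975
v 3.746 3.47 1.065
v 3.525 4.464 1.656
v 4.26 3.663 2.107
v 3.672 3.048 2.922
v 2.648 3.892 1.118
v 2.06 3.277 1.933
v 2.95 4.416 2.582
v 3.37 2.524 1.458
v 2.758 2.454 1.773
v 3.344 2.371 2.133
v 2.418 3.985 2.682
v 3.003 3.901 3.042
v 2.601 2.886 2.795
v 3.317 3.039 0.998
v 3.902 2.955 1.358
v 2.976 4.569 1.907
v 3.562 4.486 2.267
v 3.719 4.054 1.245
v 3.994 4.015 2.532
v 4.204 3.069 1.97
v 4.151 3.583 1.51
v 4.021 4.168 1.857
v 3.649 3.654 3.011
v 3.859 2.708 2.449
v 3.247 2.638 2.764
v 3.117 3.222 3.111
v 4.108 3.335 2.602
v 2.461 4.232 1.591
v 2.671 3.286 1.029
v 3.203 3.718 0.929
v 3.073 4.302 1.276
v 2.116 3.871 2.07
v 2.326 2.925 1.508
v 2.299 2.772 2.183
v 2.169 3.357 2.53
v 2.212 3.605 1.438
v -5.371 -3.825 2.896
v -3.84 -4.152 4.311
v -5.246 -2.927 2.968
v -3.715 -3.253 4.382
v -4.185 -3.887 1.598
v -2.654 -4.213 3.012
v -4.06 -2.988 1.669
v -2.529 -3.315 3.084
f 2 1 5
f 2 5 3
f 3 5 6
f 3 6 4
f 5 1 7
f 5 7 6
f 6 7 8
f 6 8 4
f 7 1 9
f 7 9 8
f 8 9 10
f 8 10 4
f 9 1 11
f 9 11 10
f 10 11 12
f 10 12 4
f 11 1 13
f 11 13 12
f 12 13 14
f 12 14 4
f 13 1 15
f 13 15 14
f 14 15 16
f 14 16 4
f 15 1 17
f 15 17 16
f 16 17 18
f 16 18 4
f 17 1 19
f 17 19 18
f 18 19 20
f 18 20 4
f 19 1 21
f 19 21 20
f 20 21 22
f 20 22 4
f 21 1 23
f 21 23 22
f 22 23 24
f 22 24 4
f 23 1 25
f 23 25 24
f 24 25 26
f 24 26 4
f 25 1 27
f 25 27 26
f 26 27 28
f 26 28 4
f 27 1 29
f 27 29 28
f 28 29 30
f 28 30 4
f 29 1 31
f 29 31 30
f 30 31 32
f 30 32 4
f 31 1 2
f 31 2 32
f 32 2 3
f 32 3 4
f 33 70 49
f 70 44 73
f 49 73 38
f 70 73 49
f 33 49 45
f 49 38 50
f 45 50 34
f 49 50 45
f 33 45 54
f 45 34 55
f 54 55 40
f 45 55 54
f 33 54 66
f 54 40 69
f 66 69 43
f 54 69 66
f 33 66 70
f 66 43 74
f 70 74 44
f 66 74 70
f 34 50 61
f 50 38 64
f 61 64 42
f 50 64 61
f 38 73 51
f 73 44 72
f 51 72 37
f 73 72 51
f 44 74 71
f 74 43 67
f 71 67 35
f 74 67 71
f 43 69 68
f 69 40 56
f 68 56 39
f 69 56 68
f 40 55 60
f 55 34 57
f 60 57 41
f 55 57 60
f 36 62 48
f 62 42 63
f 48 63 37
f 62 63 48
f 36 48 46
f 48 37 47
f 46 47 35
f 48 47 46
f 36 46 53
f 46 35 52
f 53 52 39
f 46 52 53
f 36 53 58
f 53 39 59
f 58 59 41
f 53 59 58
f 36 58 62
f 58 41 65
f 62 65 42
f 58 65 62
f 37 63 51
f 63 42 64
f 51 64 38
f 63 64 51
f 35 47 71
f 47 37 72
f 71 72 44
f 47 72 71
f 39 52 68
f 52 35 67
f 68 67 43
f 52 67 68
f 41 59 60
f 59 39 56
f 60 56 40
f 59 56 60
f 42 65 61
f 65 41 57
f 61 57 34
f 65 57 61
f 76 78 75
f 79 76 75
f 75 78 77
f 77 79 75
f 76 82 78
f 80 76 79
f 80 82 76
f 78 82 77
f 81 79 77
f 77 82 81
f 81 80 79
f 82 80 81

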